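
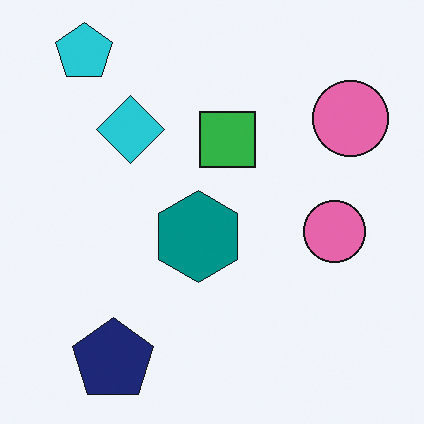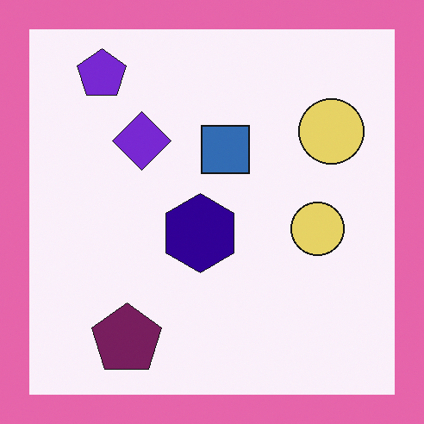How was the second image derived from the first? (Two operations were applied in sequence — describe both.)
The second image is the first hue-shifted through roughly a third of the color wheel, then framed with a pink border.

Every shape's color has rotated by the same amount around the hue wheel — a uniform hue shift. A solid pink frame runs around the edge of the second image, with the content slightly shrunk inside it.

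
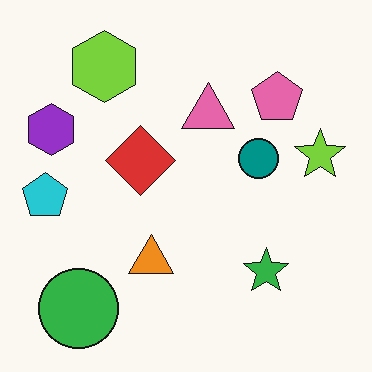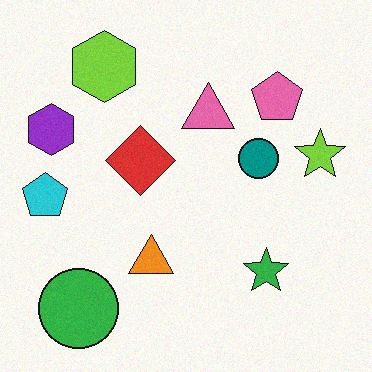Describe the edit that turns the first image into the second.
The second image is the first degraded with subtle gaussian noise.

Random speckle covers the whole image, including the flat background.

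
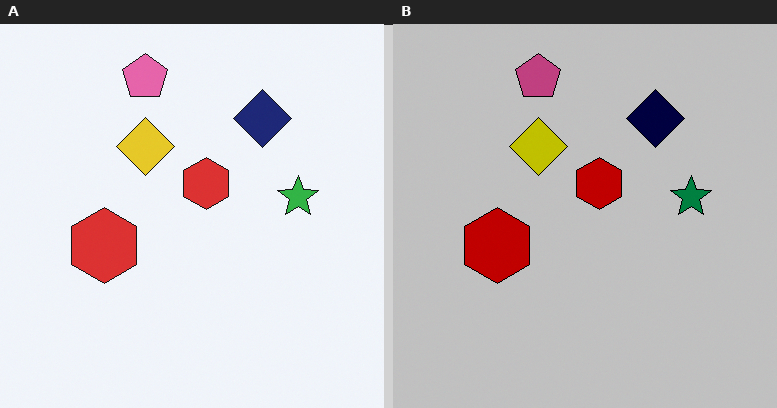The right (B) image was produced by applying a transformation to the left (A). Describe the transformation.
This is the original image heavily posterized to just a handful of flat colors.

Each flat color has snapped to a coarser quantized level — most visibly, the near-white background has dropped to a flat grey.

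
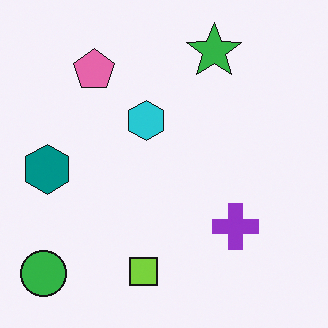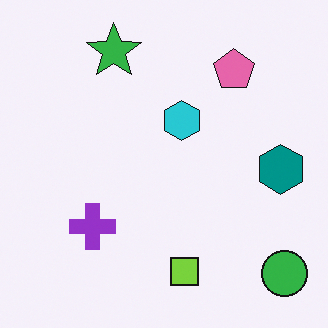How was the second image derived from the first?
The transformation is: flipped horizontally (left ↔ right).

The green circle is in the bottom-left of the first image and the bottom-right of the second — shapes on opposite sides of the vertical midline have swapped in a mirror flip.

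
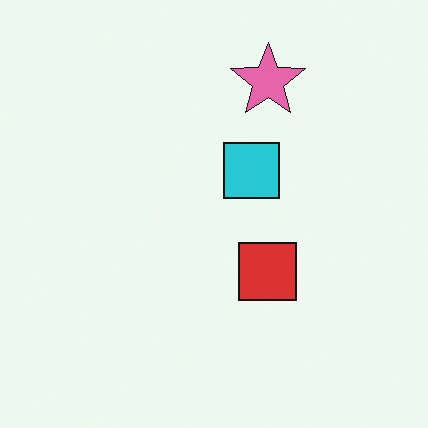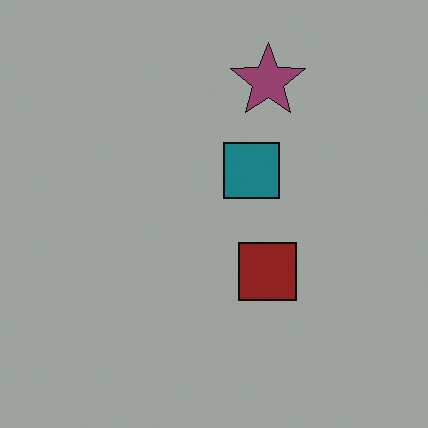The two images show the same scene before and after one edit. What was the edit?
The image was noticeably darkened.

Every pixel — background and shapes alike — is uniformly darkened.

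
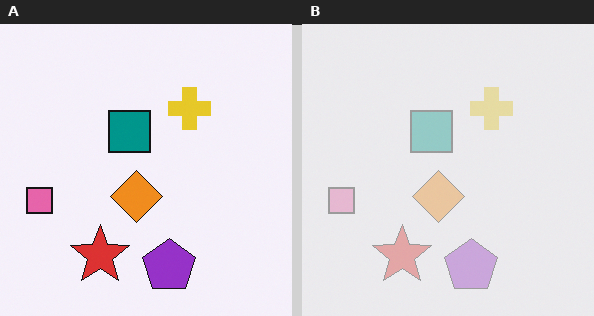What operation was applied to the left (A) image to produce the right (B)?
The transformation is: given much lower contrast.

Tones are pushed toward mid-grey across the whole image — a global contrast change.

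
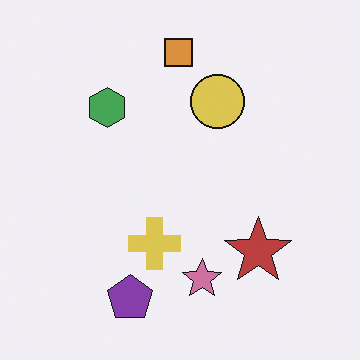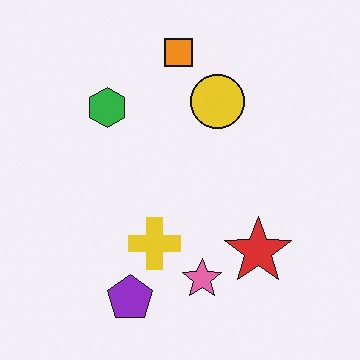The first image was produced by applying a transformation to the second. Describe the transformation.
Slightly desaturated.

All colors are more muted and greyish — a global saturation change.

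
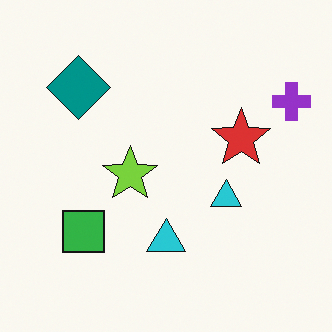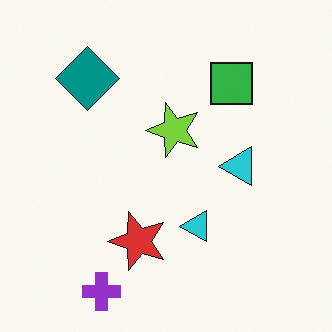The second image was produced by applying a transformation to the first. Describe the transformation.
Transposed (reflected across the top-left ↔ bottom-right diagonal).

Shapes have swapped their row and column positions — what was in the top-right is now in the bottom-left — a diagonal reflection.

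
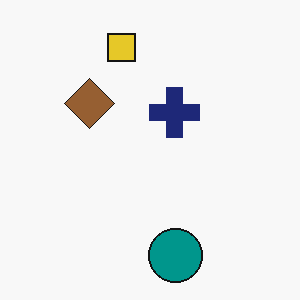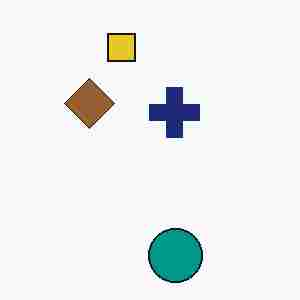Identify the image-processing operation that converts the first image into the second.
Heavily JPEG-compressed with obvious blocking artifacts.

Blocky 8×8 compression artifacts appear around shape edges and the flat background shows ringing — characteristic JPEG degradation.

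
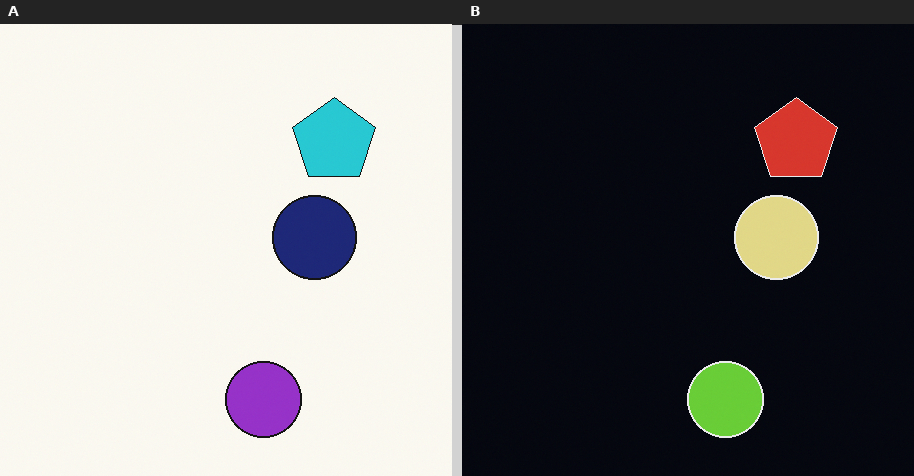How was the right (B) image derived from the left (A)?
The transformation is: color-inverted (negative).

The light background has become dark and every shape's color is its complement — a photographic negative.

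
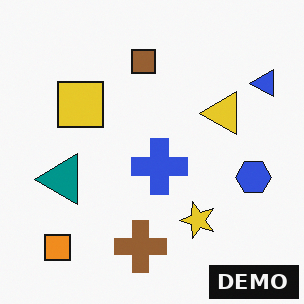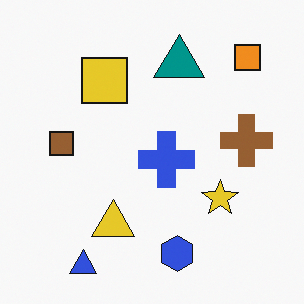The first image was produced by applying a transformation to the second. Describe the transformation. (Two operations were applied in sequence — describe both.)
The image was transposed (reflected across the top-left ↔ bottom-right diagonal), then watermarked with the text "DEMO" in the lower-right corner.

Shapes have swapped their row and column positions — what was in the top-right is now in the bottom-left — a diagonal reflection. A dark label reading "DEMO" appears in the lower-right corner.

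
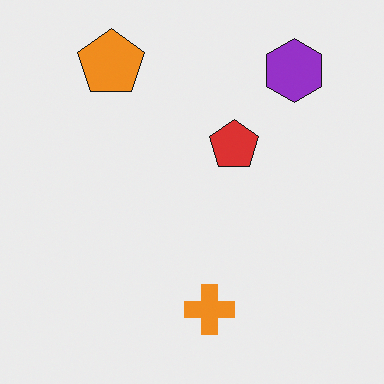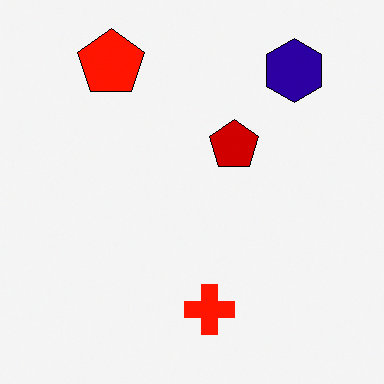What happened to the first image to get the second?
The image was boosted in contrast.

Tones are pushed away from mid-grey across the whole image — a global contrast change.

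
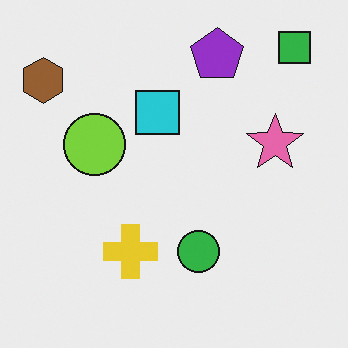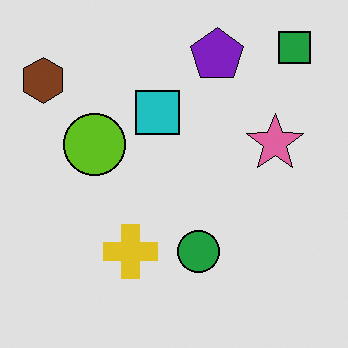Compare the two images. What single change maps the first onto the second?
The image was posterized to a reduced palette.

Each flat color has snapped to a coarser quantized level — most visibly, the near-white background has dropped to a flat grey.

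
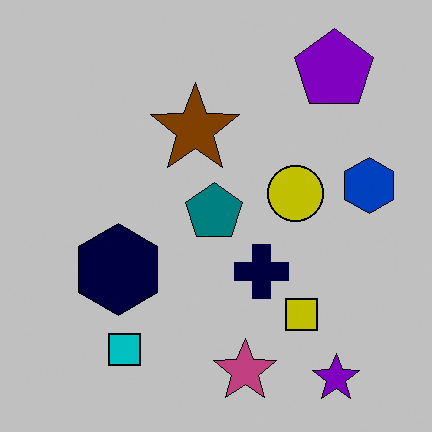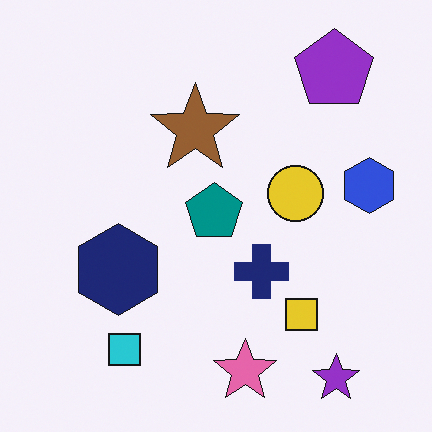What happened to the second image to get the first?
The transformation is: aggressively posterized.

Each flat color has snapped to a coarser quantized level — most visibly, the near-white background has dropped to a flat grey.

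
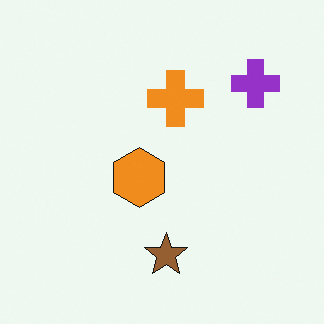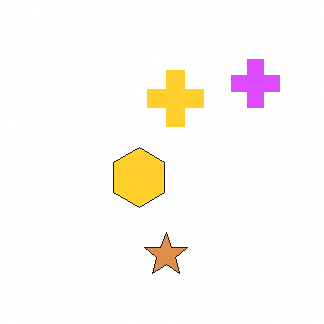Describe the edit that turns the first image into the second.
The image was brightened a lot.

Every pixel — background and shapes alike — is uniformly brightened.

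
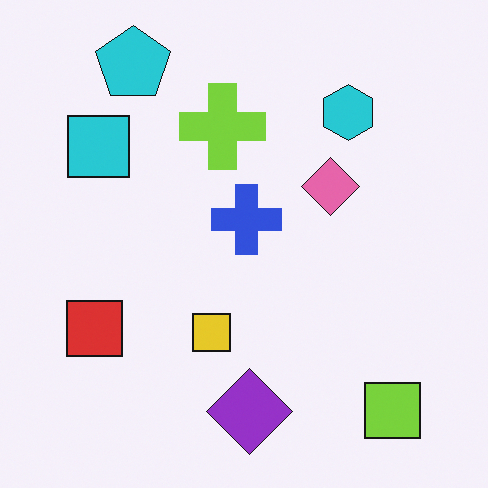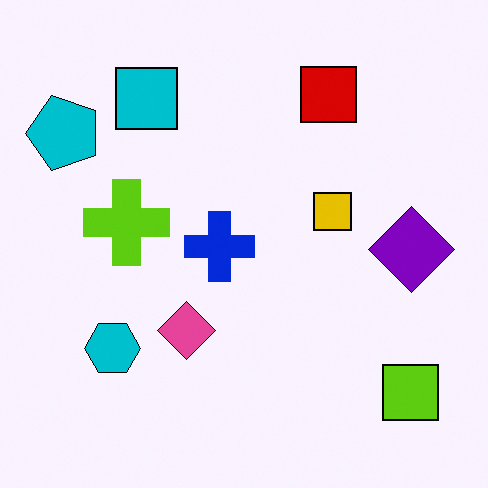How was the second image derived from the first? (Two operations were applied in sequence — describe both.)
Given slightly increased contrast, then transposed (reflected across the top-left ↔ bottom-right diagonal).

Tones are pushed away from mid-grey across the whole image — a global contrast change. Shapes have swapped their row and column positions — what was in the top-right is now in the bottom-left — a diagonal reflection.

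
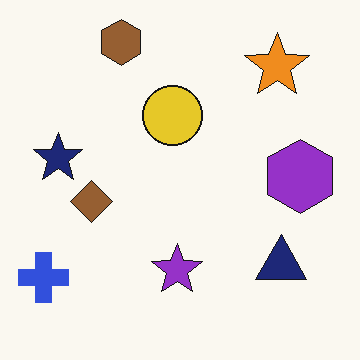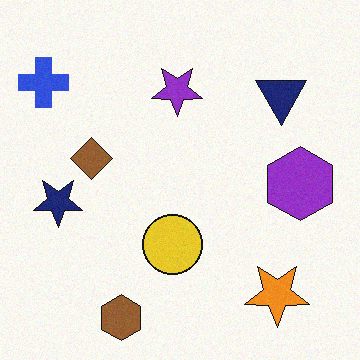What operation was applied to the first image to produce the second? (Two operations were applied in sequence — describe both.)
This is the original image degraded with light additive noise, then flipped vertically (top ↔ bottom).

Random speckle covers the whole image, including the flat background. The brown hexagon is in the top of the first image and the bottom of the second — shapes on opposite sides of the horizontal midline have swapped in a mirror flip.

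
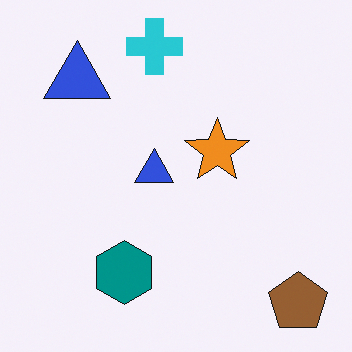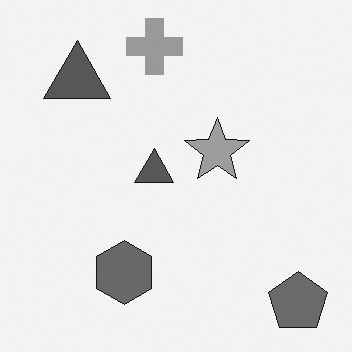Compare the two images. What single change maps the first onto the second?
The transformation is: converted to grayscale.

All color is removed — every shape is now a shade of grey.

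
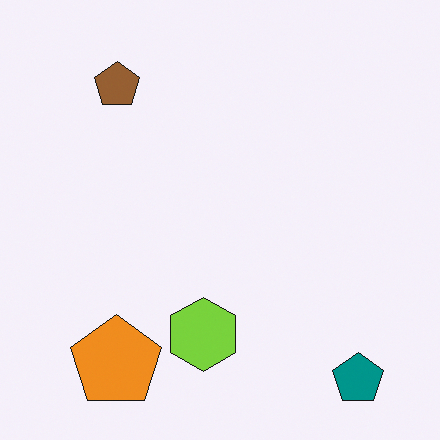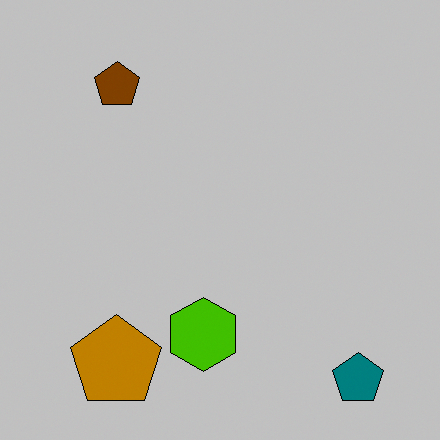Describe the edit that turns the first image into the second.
It was heavily posterized to just a handful of flat colors.

Each flat color has snapped to a coarser quantized level — most visibly, the near-white background has dropped to a flat grey.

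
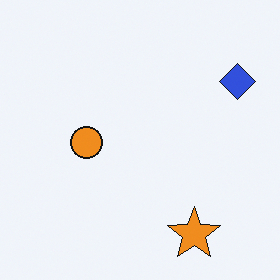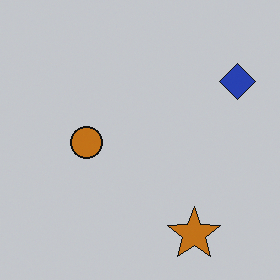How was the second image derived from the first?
The image was slightly darkened.

Every pixel — background and shapes alike — is uniformly darkened.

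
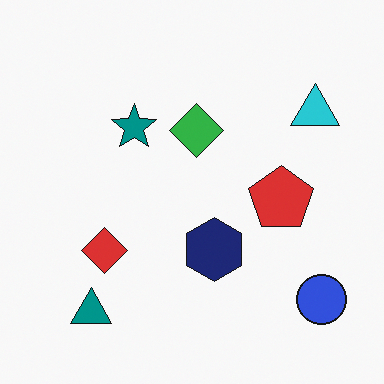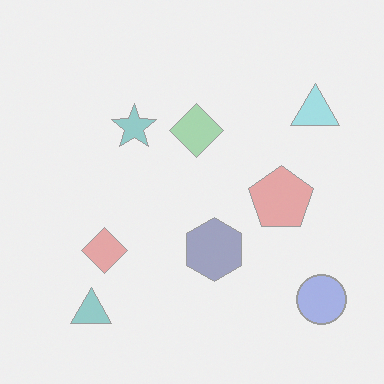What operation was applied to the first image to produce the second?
The second image is the first washed out (contrast reduced).

Tones are pushed toward mid-grey across the whole image — a global contrast change.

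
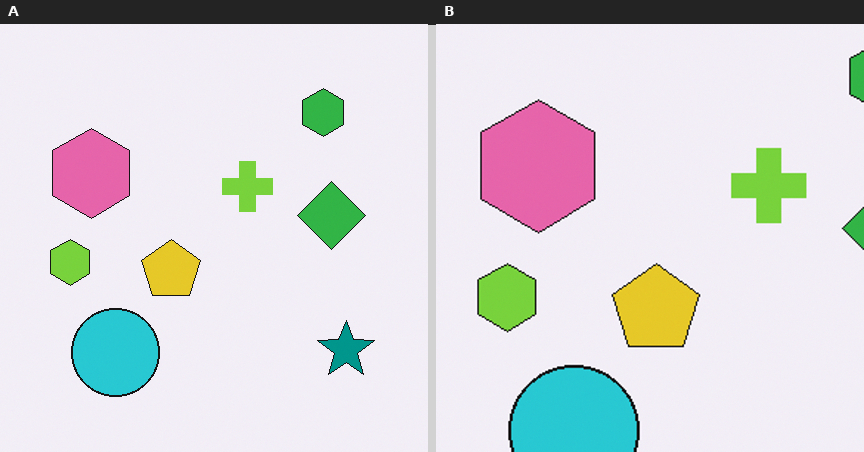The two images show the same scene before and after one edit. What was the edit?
The transformation is: cropped to a modestly smaller region and rescaled.

The visible shapes are larger and the field of view is narrower; shapes near the original edges may be partly or wholly outside the frame — a crop-and-rescale.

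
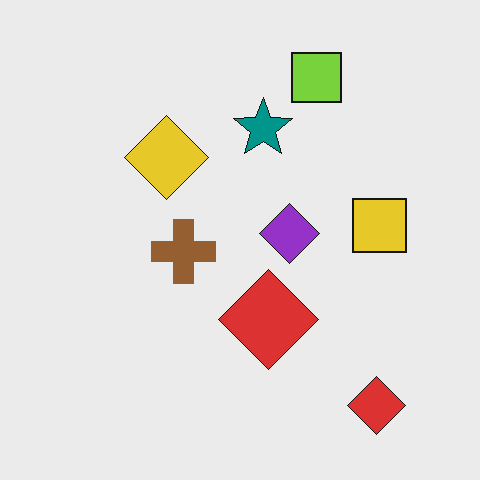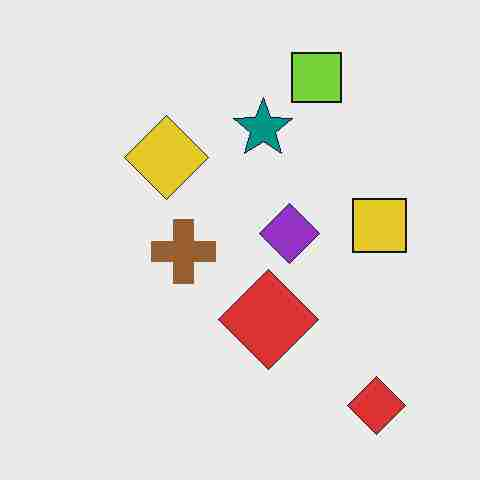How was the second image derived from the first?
The transformation is: degraded with heavy JPEG compression.

Blocky 8×8 compression artifacts appear around shape edges and the flat background shows ringing — characteristic JPEG degradation.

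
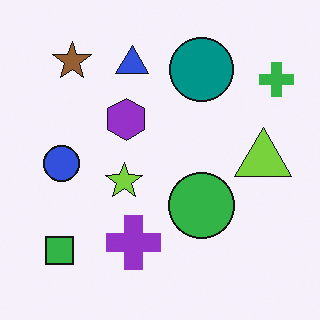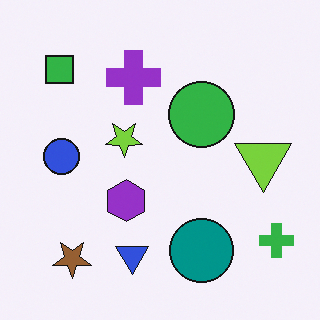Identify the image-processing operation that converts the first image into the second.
This is the original image flipped vertically (top ↔ bottom).

The brown star is in the top-left of the first image and the bottom-left of the second — shapes on opposite sides of the horizontal midline have swapped in a mirror flip.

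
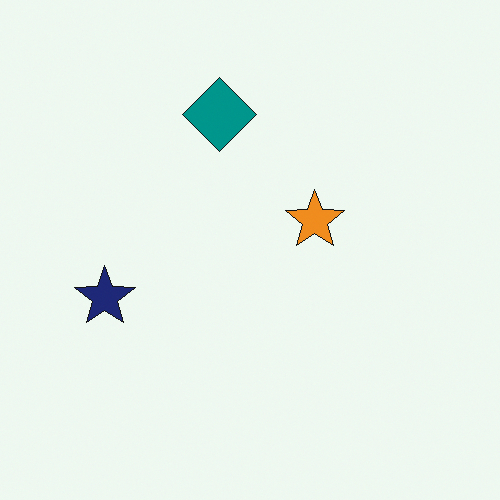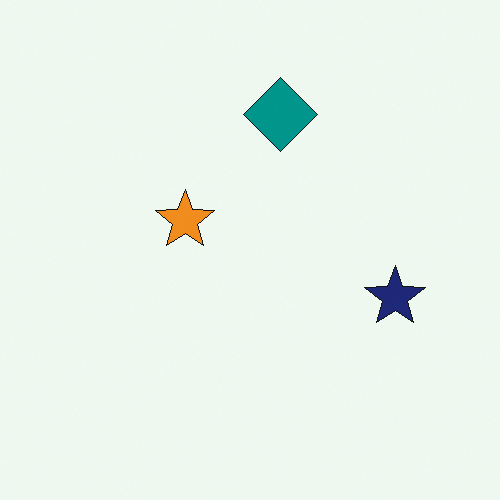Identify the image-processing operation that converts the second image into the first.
The first image is the second flipped horizontally (left ↔ right).

The navy star is in the right of the second image and the left of the first — shapes on opposite sides of the vertical midline have swapped in a mirror flip.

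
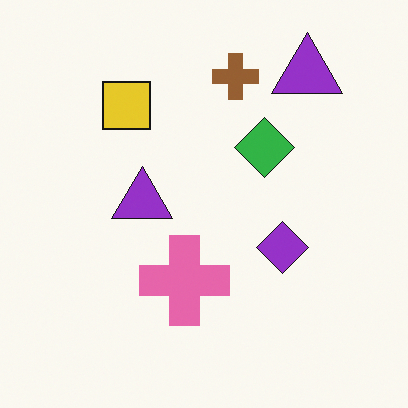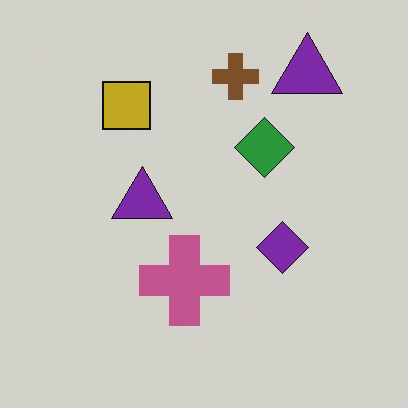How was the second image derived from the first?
The image was slightly darkened.

Every pixel — background and shapes alike — is uniformly darkened.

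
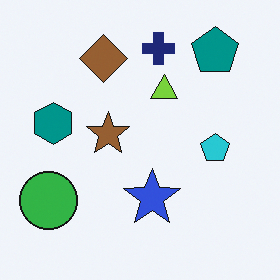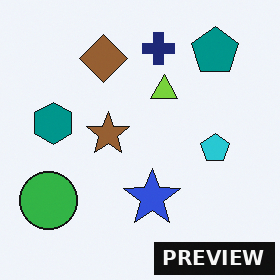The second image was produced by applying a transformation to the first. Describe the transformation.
The transformation is: watermarked with the text "PREVIEW" in the lower-right corner.

A dark label reading "PREVIEW" appears in the lower-right corner.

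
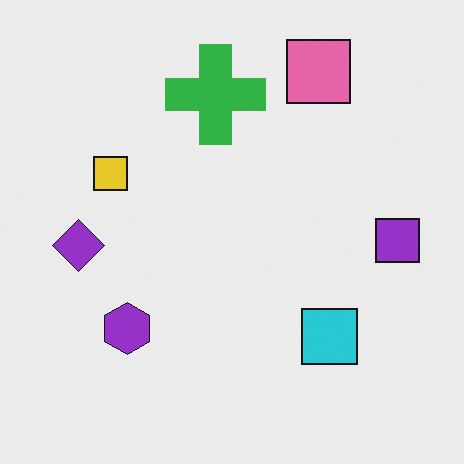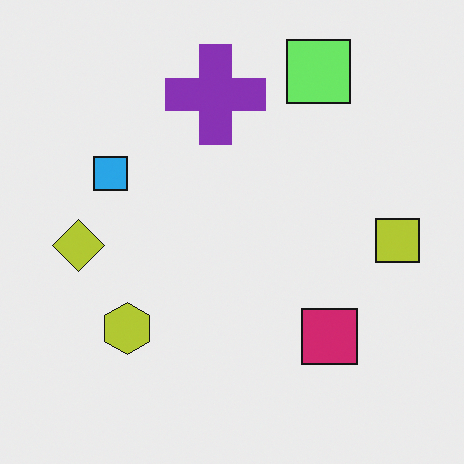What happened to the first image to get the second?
The second image is the first hue-shifted by a moderate amount.

Every shape's color has rotated by the same amount around the hue wheel — a uniform hue shift.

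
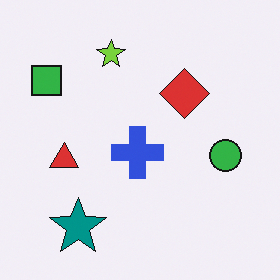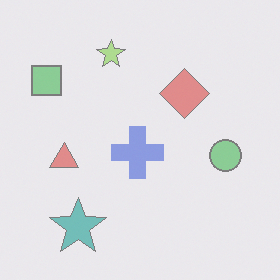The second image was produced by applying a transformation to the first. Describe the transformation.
The image was given much lower contrast.

Tones are pushed toward mid-grey across the whole image — a global contrast change.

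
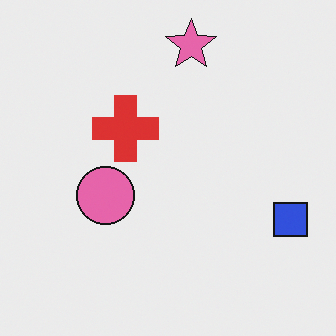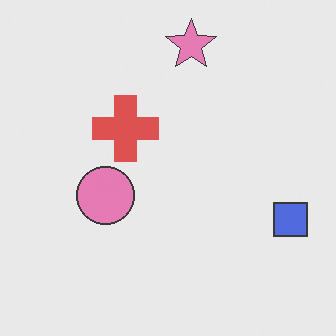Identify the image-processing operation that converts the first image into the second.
The second image is the first given slightly reduced contrast.

Tones are pushed toward mid-grey across the whole image — a global contrast change.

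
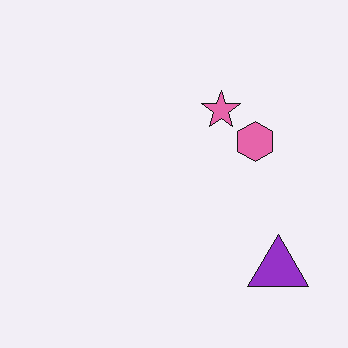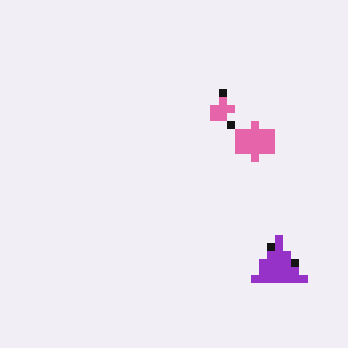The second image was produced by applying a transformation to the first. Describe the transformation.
Moderately pixelated.

Shapes are reduced to large square blocks; fine edges and outlines are lost — a downscale-then-upscale (mosaic) effect.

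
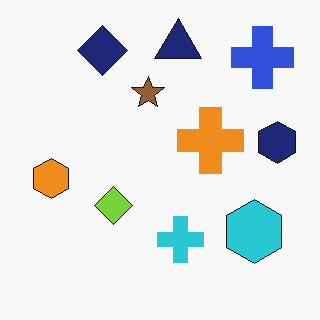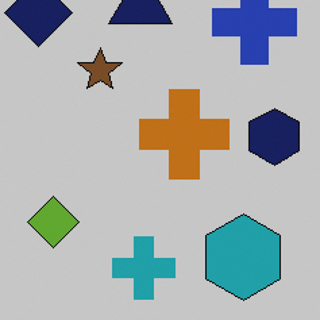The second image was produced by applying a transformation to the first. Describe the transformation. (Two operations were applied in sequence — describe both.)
The second image is the first cropped slightly and scaled back up, then slightly darkened.

The visible shapes are larger and the field of view is narrower; shapes near the original edges may be partly or wholly outside the frame — a crop-and-rescale. Every pixel — background and shapes alike — is uniformly darkened.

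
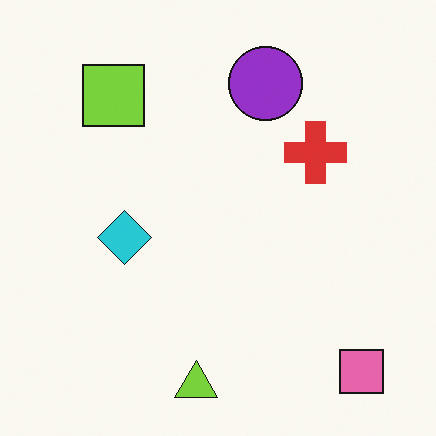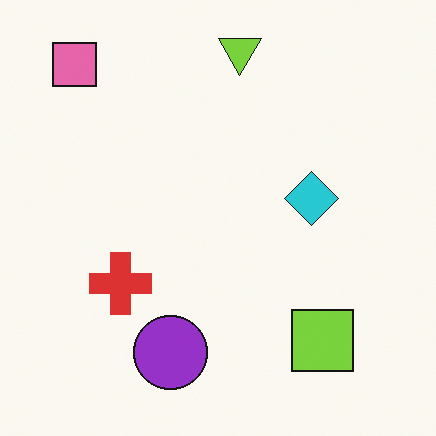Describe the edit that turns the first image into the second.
It was rotated 180°.

The pink square sits in the bottom-right of the first image and the top-left of the second — consistent with a whole-image 180° rotation.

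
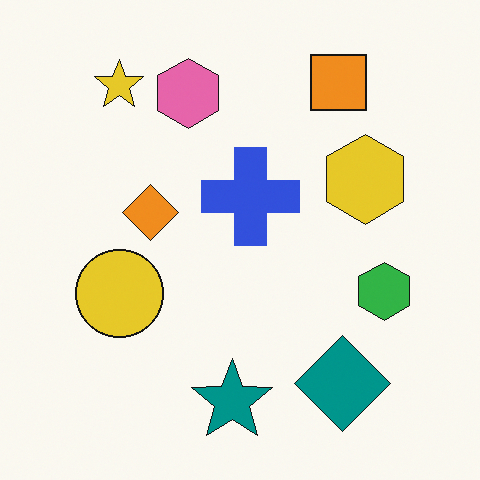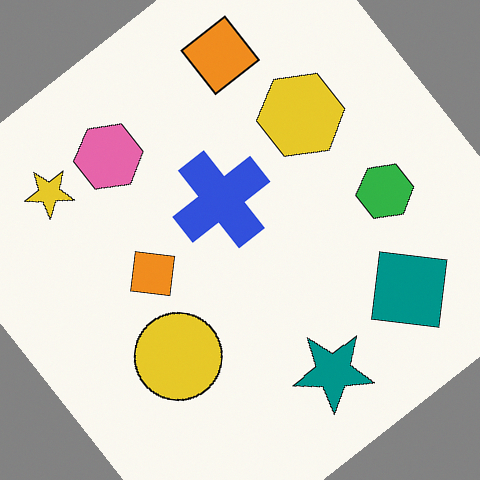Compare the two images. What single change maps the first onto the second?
The image was rotated counter-clockwise by a large amount — several tens of degrees.

Every shape is tilted by the same angle and the image corners show triangular fill wedges — a whole-image rotation by a non-right angle.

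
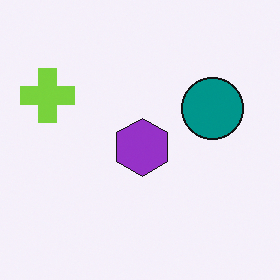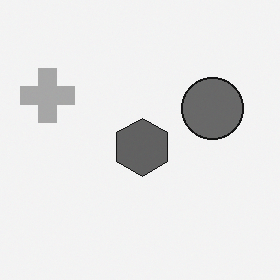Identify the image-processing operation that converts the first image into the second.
The transformation is: converted to grayscale.

All color is removed — every shape is now a shade of grey.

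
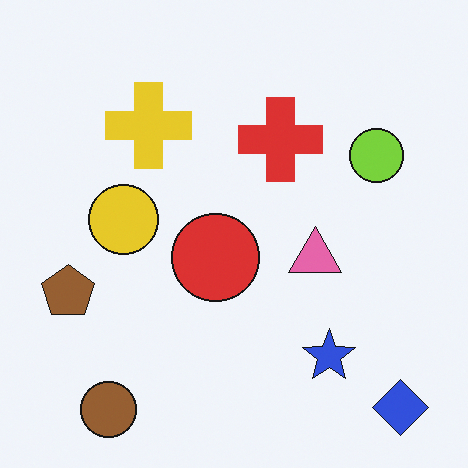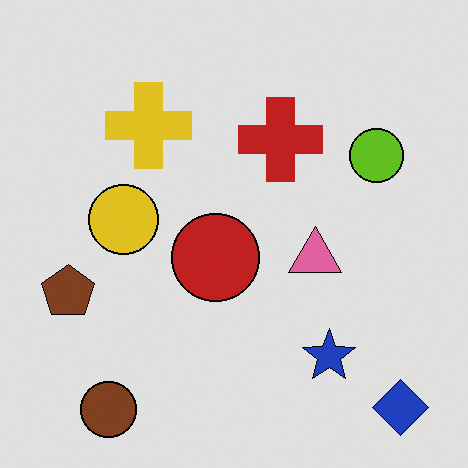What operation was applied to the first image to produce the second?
The second image is the first posterized to a reduced palette.

Each flat color has snapped to a coarser quantized level — most visibly, the near-white background has dropped to a flat grey.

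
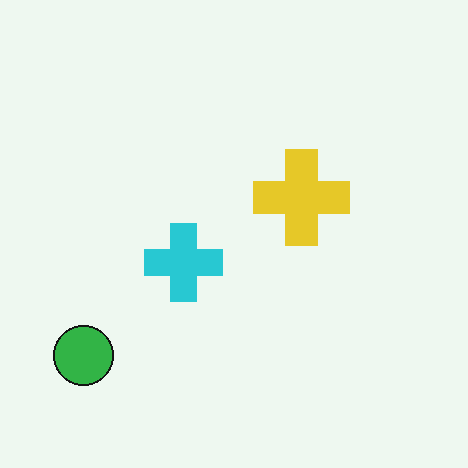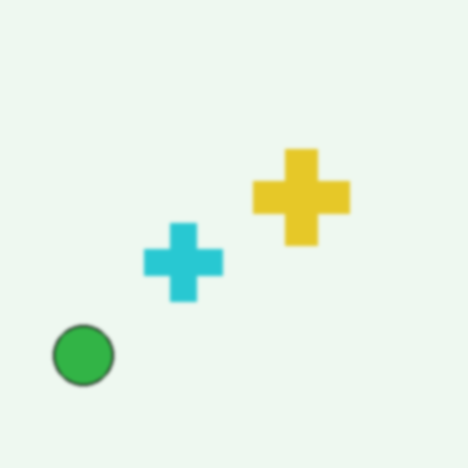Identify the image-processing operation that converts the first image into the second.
The second image is the first lightly blurred.

Shape edges and outlines are uniformly softened across the whole image.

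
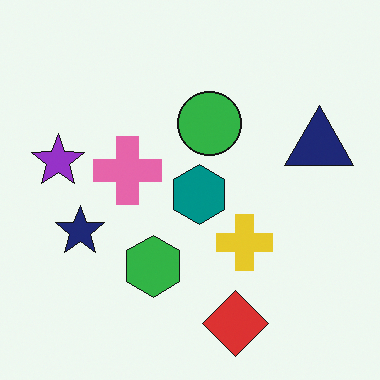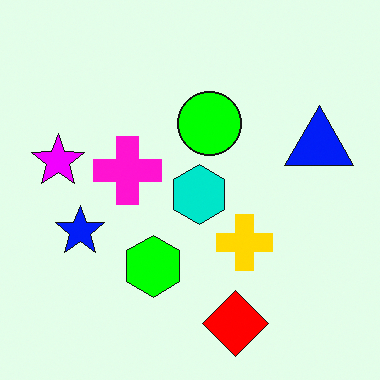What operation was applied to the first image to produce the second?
This is the original image made much more vivid (saturation change).

All colors are more vivid — a global saturation change.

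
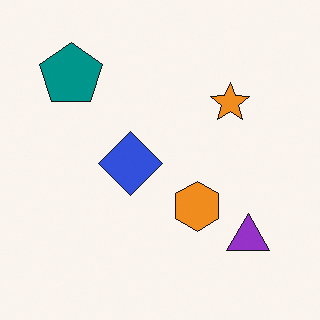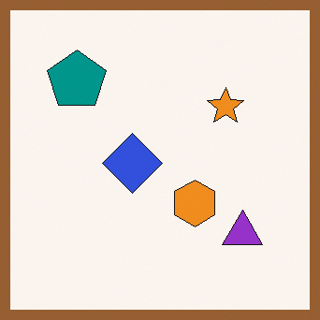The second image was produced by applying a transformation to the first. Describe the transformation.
The second image is the first framed with a brown border.

A solid brown frame runs around the edge of the second image, with the content slightly shrunk inside it.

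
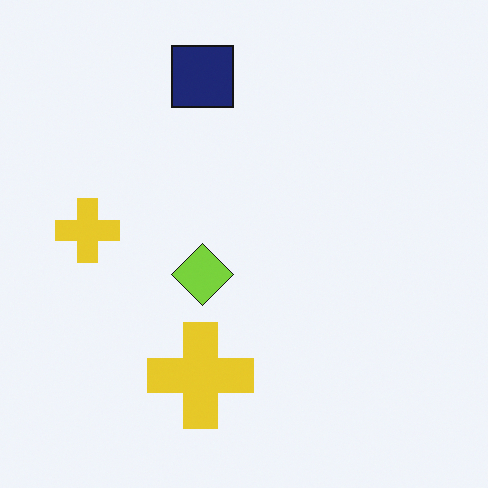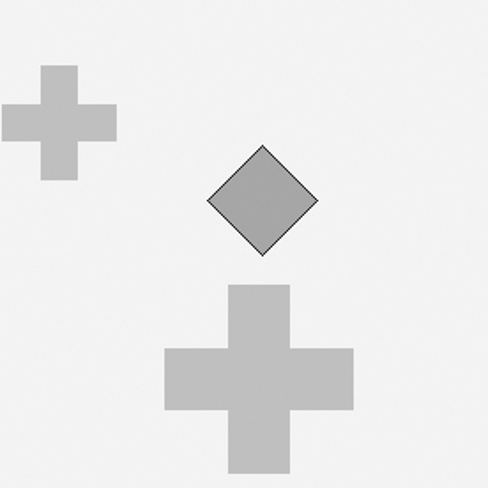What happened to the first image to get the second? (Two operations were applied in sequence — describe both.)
The transformation is: converted to grayscale, then cropped to a noticeably smaller region and rescaled.

All color is removed — every shape is now a shade of grey. The visible shapes are larger and the field of view is narrower; shapes near the original edges may be partly or wholly outside the frame — a crop-and-rescale.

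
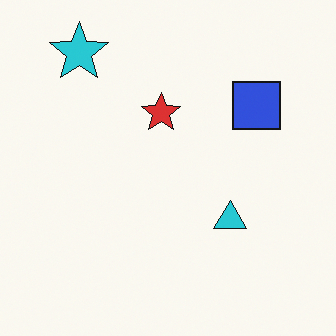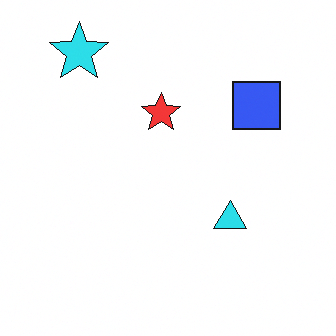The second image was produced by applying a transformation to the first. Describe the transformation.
The second image is the first slightly brightened.

Every pixel — background and shapes alike — is uniformly brightened.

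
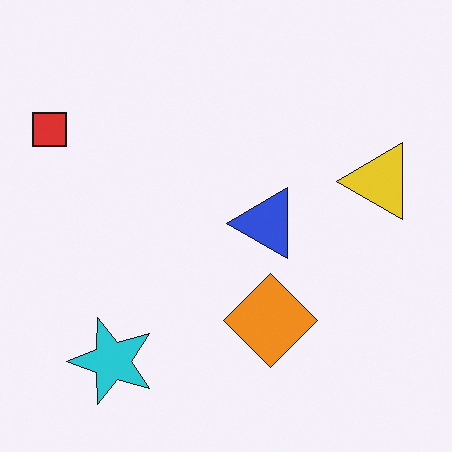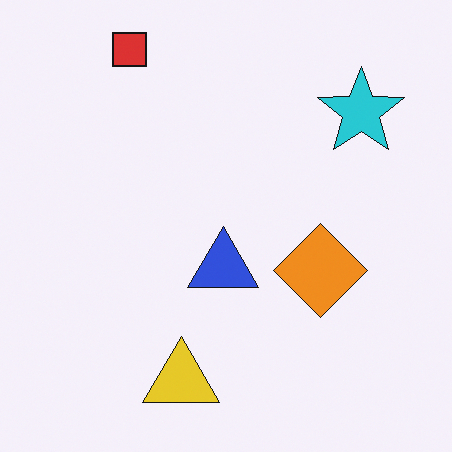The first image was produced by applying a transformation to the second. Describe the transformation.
The image was transposed (reflected across the top-left ↔ bottom-right diagonal).

Shapes have swapped their row and column positions — what was in the top-right is now in the bottom-left — a diagonal reflection.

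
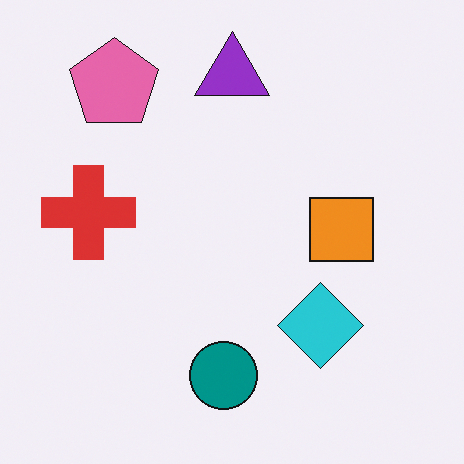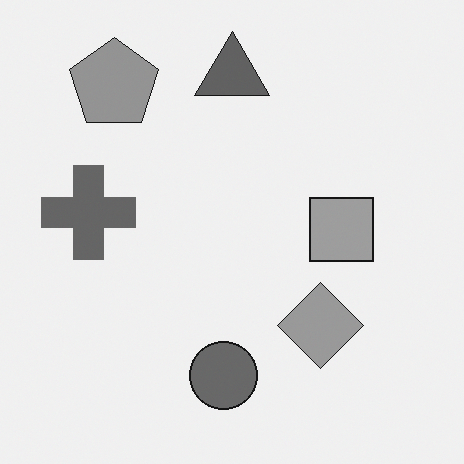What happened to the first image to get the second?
It was converted to grayscale.

All color is removed — every shape is now a shade of grey.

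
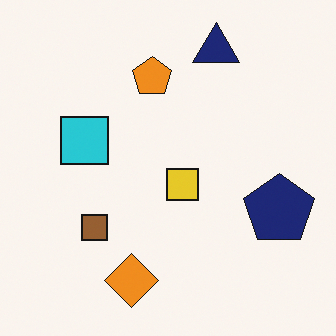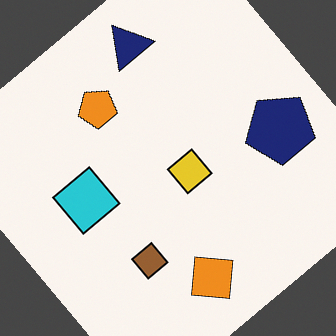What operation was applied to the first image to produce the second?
Rotated counter-clockwise by a large amount — several tens of degrees.

Every shape is tilted by the same angle and the image corners show triangular fill wedges — a whole-image rotation by a non-right angle.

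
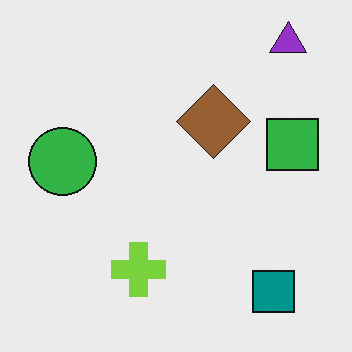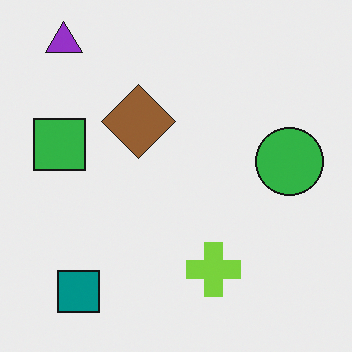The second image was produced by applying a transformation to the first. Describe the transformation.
The image was flipped horizontally (left ↔ right).

The green square is in the right of the first image and the left of the second — shapes on opposite sides of the vertical midline have swapped in a mirror flip.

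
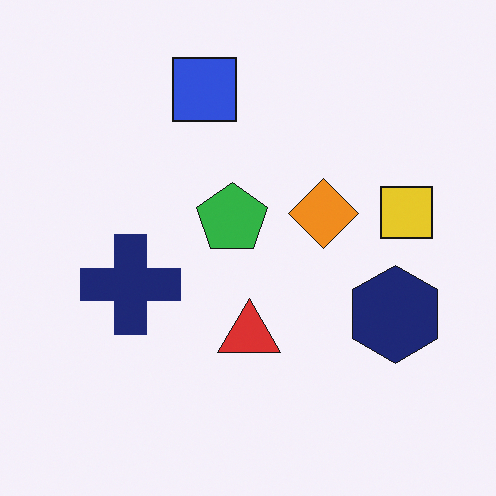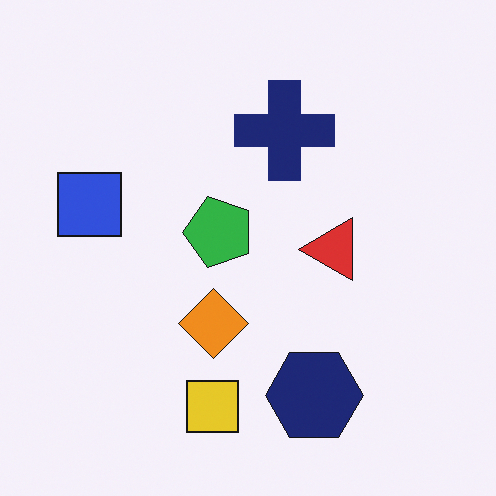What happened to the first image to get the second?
The second image is the first transposed (reflected across the top-left ↔ bottom-right diagonal).

Shapes have swapped their row and column positions — what was in the top-right is now in the bottom-left — a diagonal reflection.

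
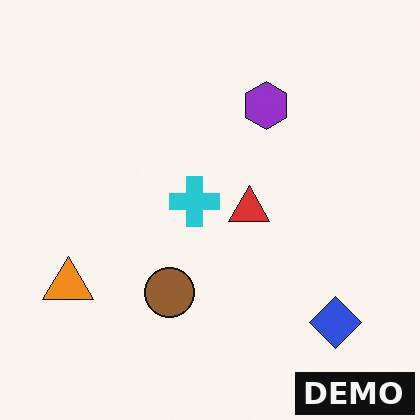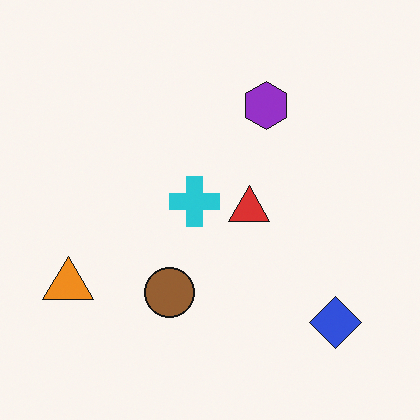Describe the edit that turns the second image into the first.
This is the original image watermarked with the text "DEMO" in the lower-right corner.

A dark label reading "DEMO" appears in the lower-right corner.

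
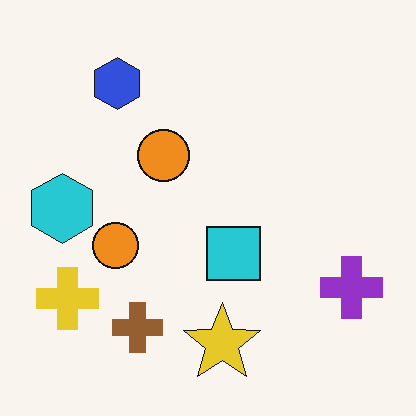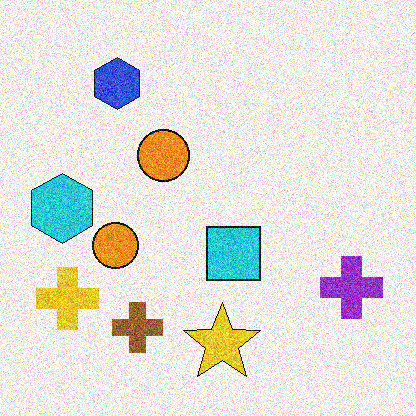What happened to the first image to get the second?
It was degraded with heavy additive noise.

Random speckle covers the whole image, including the flat background.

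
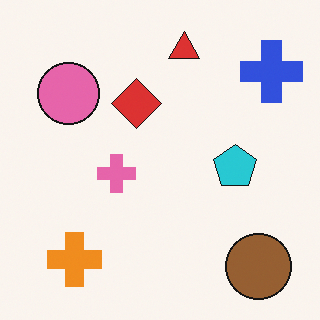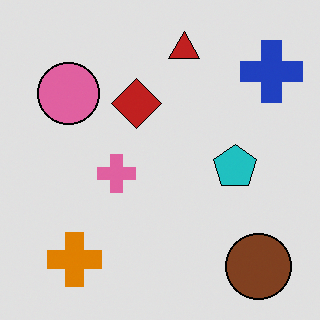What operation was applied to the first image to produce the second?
The image was moderately posterized.

Each flat color has snapped to a coarser quantized level — most visibly, the near-white background has dropped to a flat grey.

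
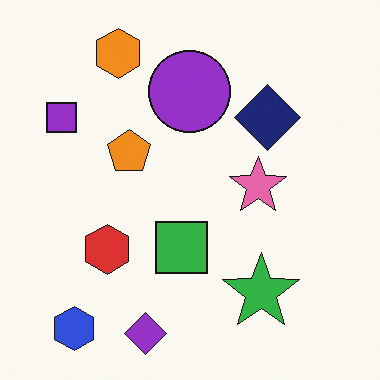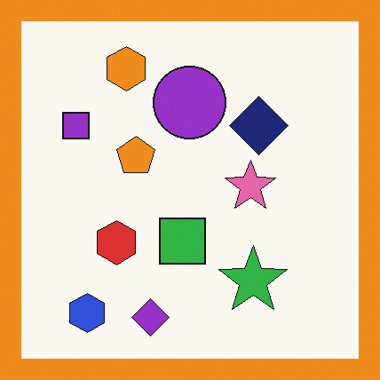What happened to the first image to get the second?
The second image is the first framed with a orange border.

A solid orange frame runs around the edge of the second image, with the content slightly shrunk inside it.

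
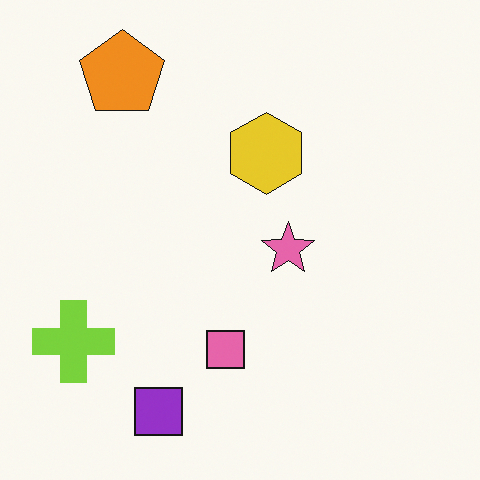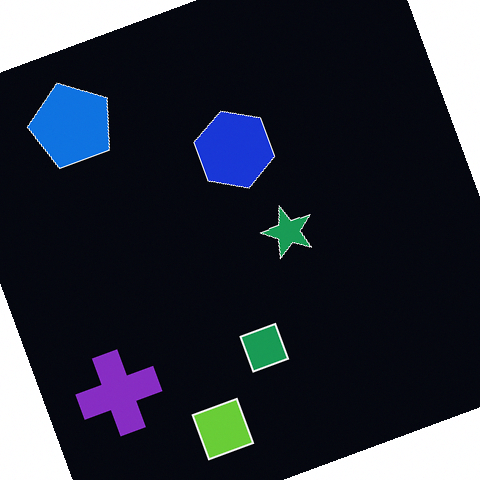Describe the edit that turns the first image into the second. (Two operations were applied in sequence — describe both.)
It was rotated counter-clockwise by a moderate amount, then color-inverted (negative).

Every shape is tilted by the same angle and the image corners show triangular fill wedges — a whole-image rotation by a non-right angle. The light background has become dark and every shape's color is its complement — a photographic negative.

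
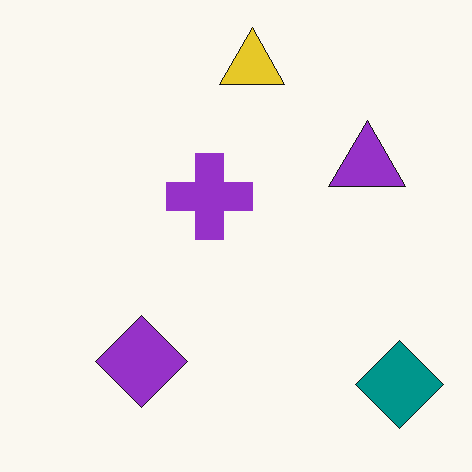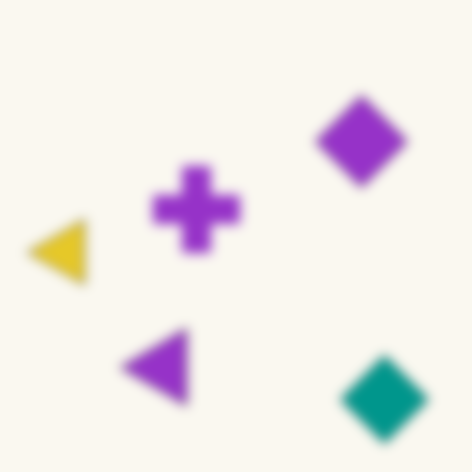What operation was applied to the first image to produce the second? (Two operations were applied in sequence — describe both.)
Transposed (reflected across the top-left ↔ bottom-right diagonal), then heavily blurred.

Shapes have swapped their row and column positions — what was in the top-right is now in the bottom-left — a diagonal reflection. Shape edges and outlines are uniformly softened across the whole image.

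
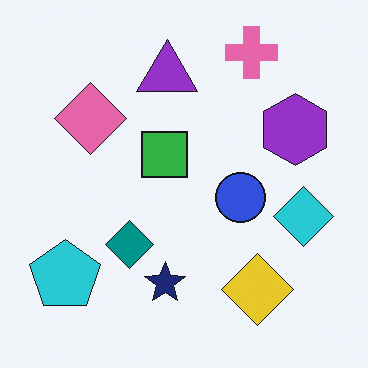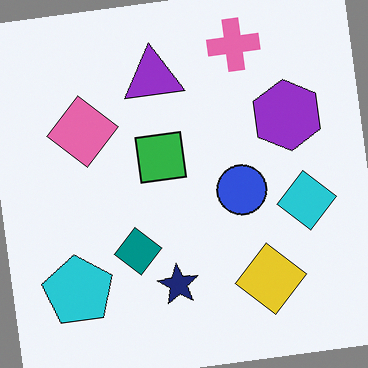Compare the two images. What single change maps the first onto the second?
The transformation is: rotated counter-clockwise by a few degrees.

Every shape is tilted by the same angle and the image corners show triangular fill wedges — a whole-image rotation by a non-right angle.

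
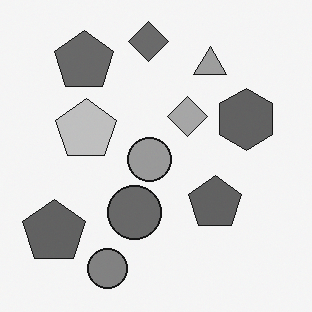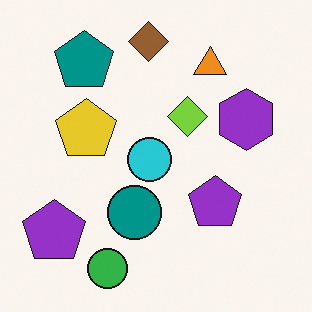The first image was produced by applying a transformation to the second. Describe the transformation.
The first image is the second converted to grayscale.

All color is removed — every shape is now a shade of grey.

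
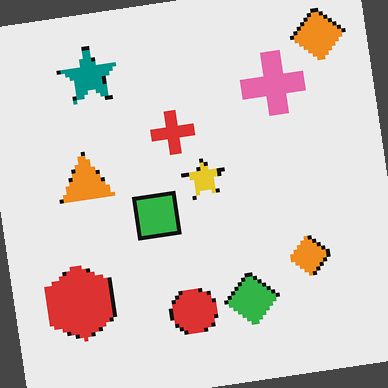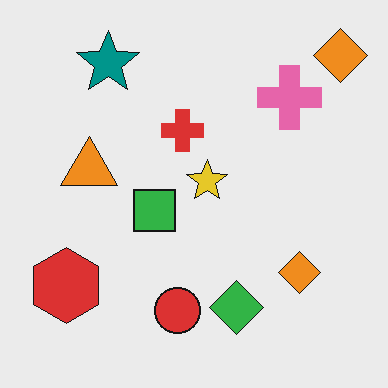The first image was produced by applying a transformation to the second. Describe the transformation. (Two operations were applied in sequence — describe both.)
It was mildly pixelated, then rotated counter-clockwise by a slight angle.

Shapes are reduced to large square blocks; fine edges and outlines are lost — a downscale-then-upscale (mosaic) effect. Every shape is tilted by the same angle and the image corners show triangular fill wedges — a whole-image rotation by a non-right angle.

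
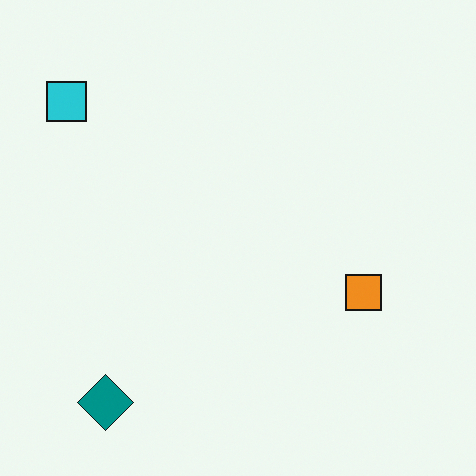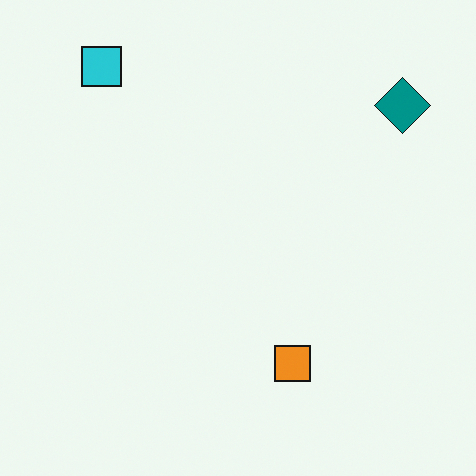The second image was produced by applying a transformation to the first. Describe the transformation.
The image was transposed (reflected across the top-left ↔ bottom-right diagonal).

Shapes have swapped their row and column positions — what was in the top-right is now in the bottom-left — a diagonal reflection.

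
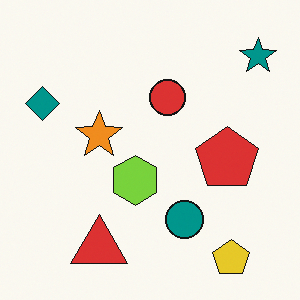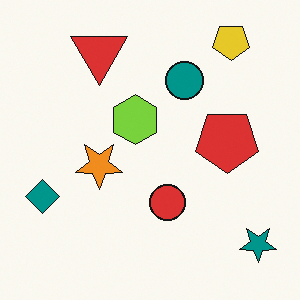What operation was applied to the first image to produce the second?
Flipped vertically (top ↔ bottom).

The yellow pentagon is in the bottom-right of the first image and the top-right of the second — shapes on opposite sides of the horizontal midline have swapped in a mirror flip.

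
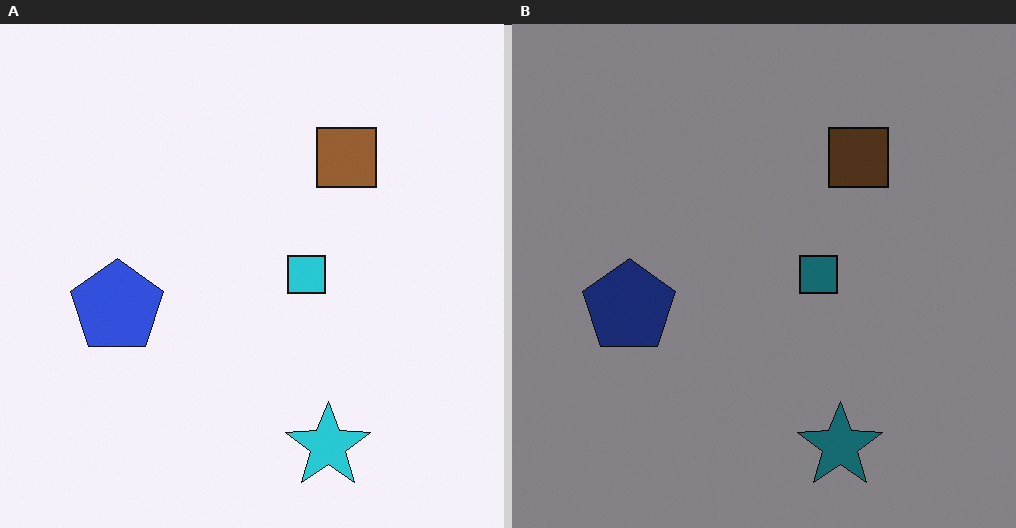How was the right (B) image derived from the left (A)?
This is the original image noticeably darkened.

Every pixel — background and shapes alike — is uniformly darkened.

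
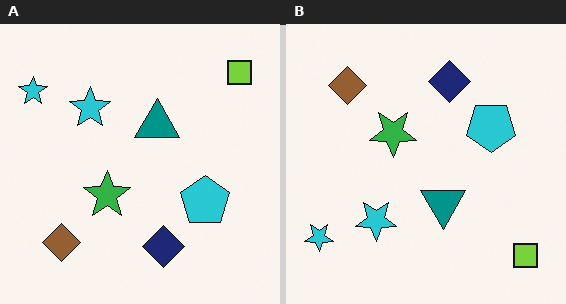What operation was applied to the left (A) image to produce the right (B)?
The right (B) image is the left (A) flipped vertically (top ↔ bottom).

The lime square is in the top-right of the left (A) image and the bottom-right of the right (B) — shapes on opposite sides of the horizontal midline have swapped in a mirror flip.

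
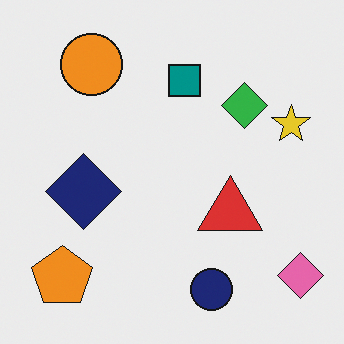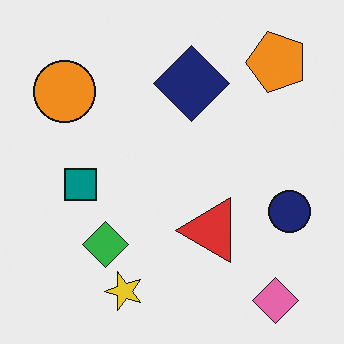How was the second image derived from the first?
The second image is the first transposed (reflected across the top-left ↔ bottom-right diagonal).

Shapes have swapped their row and column positions — what was in the top-right is now in the bottom-left — a diagonal reflection.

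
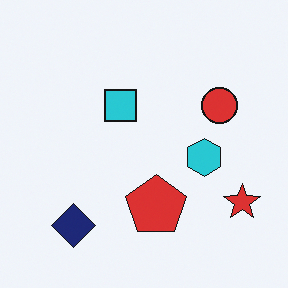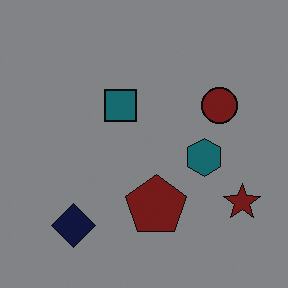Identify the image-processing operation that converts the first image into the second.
It was darkened a lot.

Every pixel — background and shapes alike — is uniformly darkened.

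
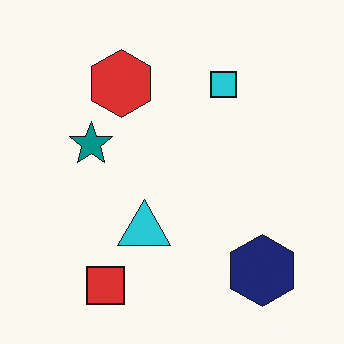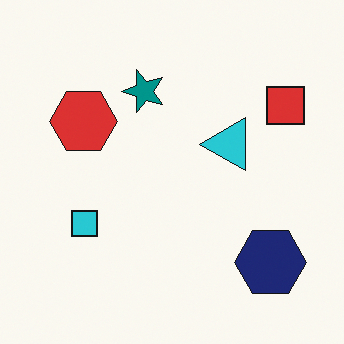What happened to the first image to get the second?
It was transposed (reflected across the top-left ↔ bottom-right diagonal).

Shapes have swapped their row and column positions — what was in the top-right is now in the bottom-left — a diagonal reflection.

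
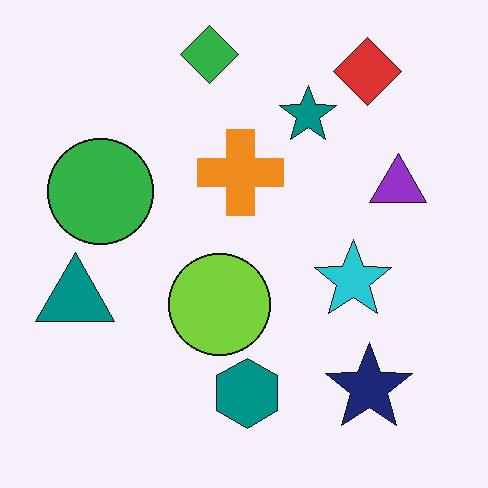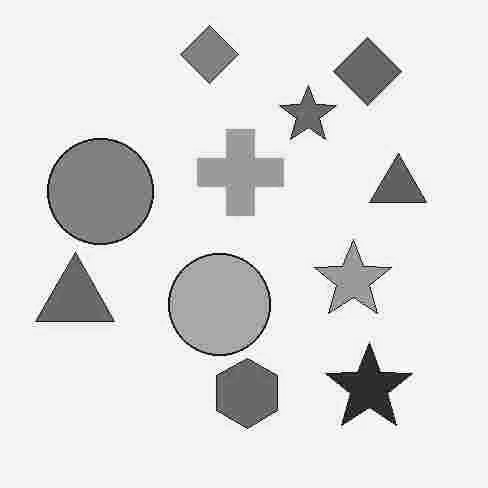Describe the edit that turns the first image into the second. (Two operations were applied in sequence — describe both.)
The transformation is: degraded with heavy JPEG compression, then converted to grayscale.

Blocky 8×8 compression artifacts appear around shape edges and the flat background shows ringing — characteristic JPEG degradation. All color is removed — every shape is now a shade of grey.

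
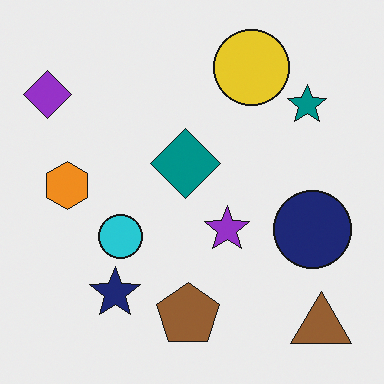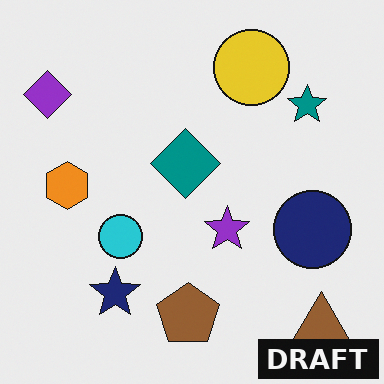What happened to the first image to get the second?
It was watermarked with the text "DRAFT" in the lower-right corner.

A dark label reading "DRAFT" appears in the lower-right corner.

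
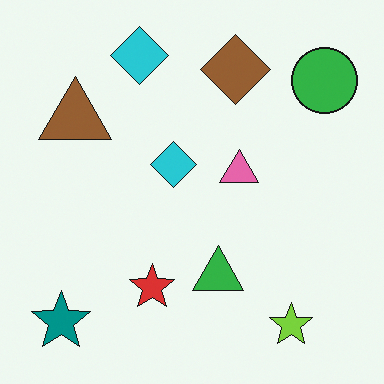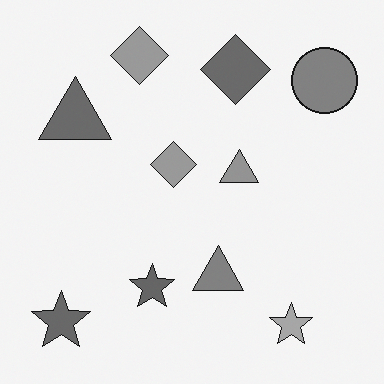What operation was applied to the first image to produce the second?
Converted to grayscale.

All color is removed — every shape is now a shade of grey.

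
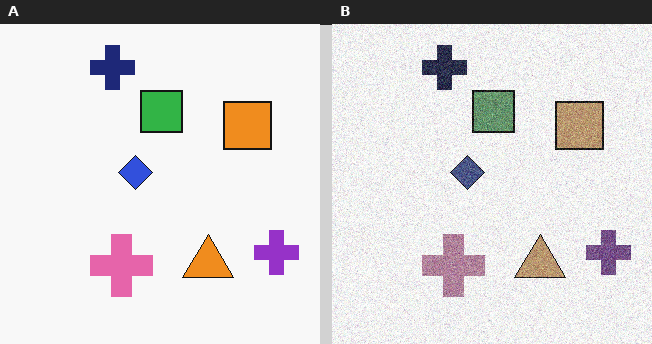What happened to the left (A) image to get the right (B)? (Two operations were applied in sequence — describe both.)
The transformation is: degraded with moderate additive noise, then made much more muted (saturation change).

Random speckle covers the whole image, including the flat background. All colors are more muted and greyish — a global saturation change.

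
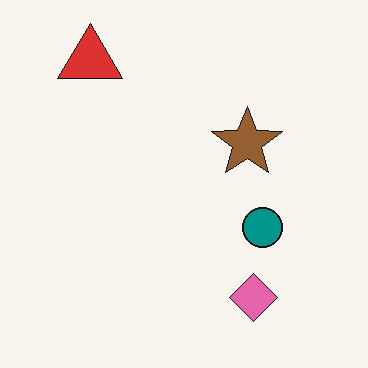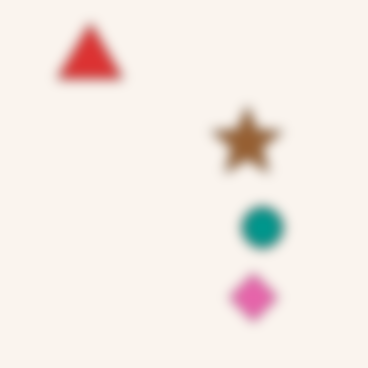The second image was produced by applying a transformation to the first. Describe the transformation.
The second image is the first strongly gaussian-blurred.

Shape edges and outlines are uniformly softened across the whole image.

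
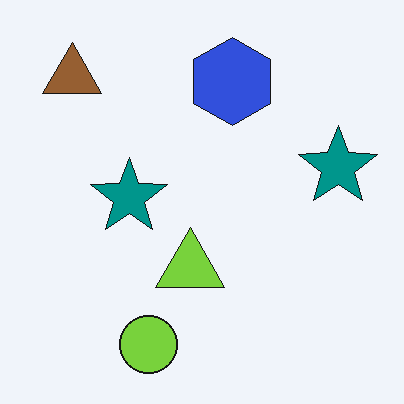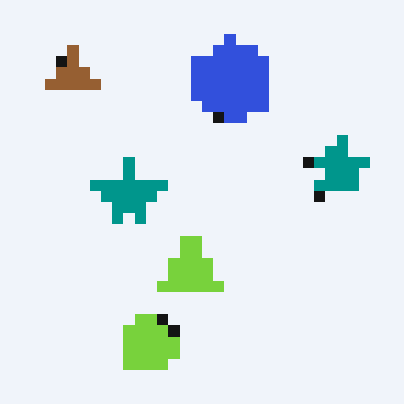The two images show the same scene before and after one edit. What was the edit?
The transformation is: heavily pixelated into large blocks.

Shapes are reduced to large square blocks; fine edges and outlines are lost — a downscale-then-upscale (mosaic) effect.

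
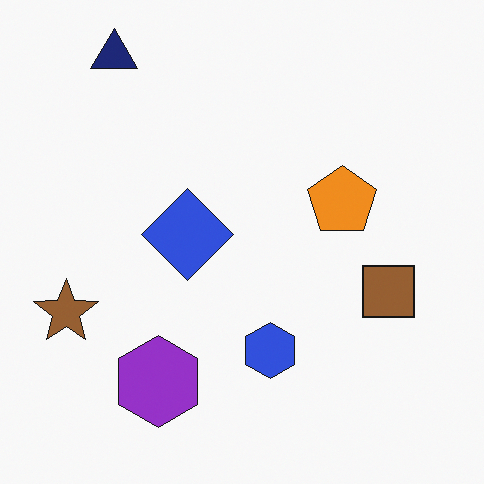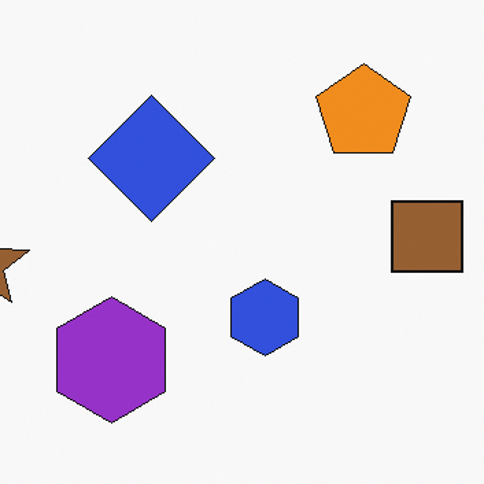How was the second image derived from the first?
Cropped slightly and scaled back up.

The visible shapes are larger and the field of view is narrower; shapes near the original edges may be partly or wholly outside the frame — a crop-and-rescale.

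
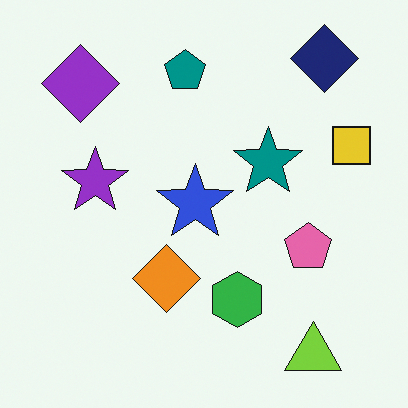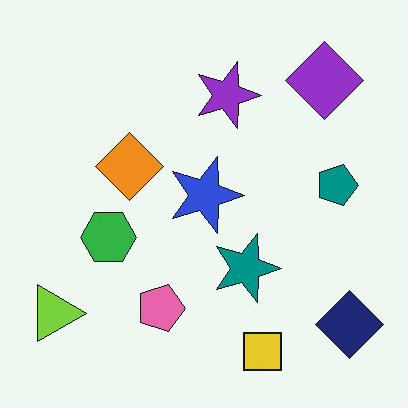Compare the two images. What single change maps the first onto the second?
Rotated 90° clockwise.

The navy diamond sits in the top-right of the first image and the bottom-right of the second — consistent with a whole-image 90° clockwise rotation.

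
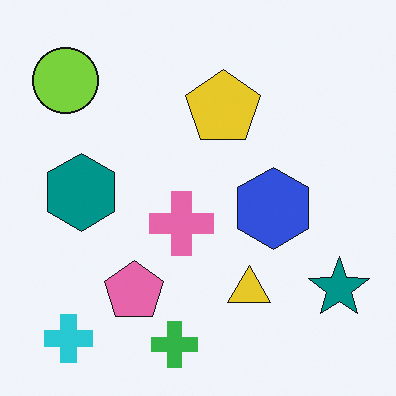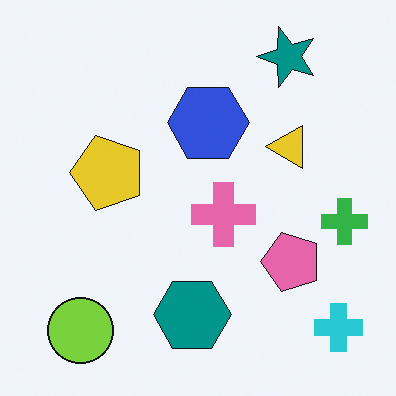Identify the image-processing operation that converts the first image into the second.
The image was rotated 90° counter-clockwise.

The cyan cross sits in the bottom-left of the first image and the bottom-right of the second — consistent with a whole-image 90° counter-clockwise rotation.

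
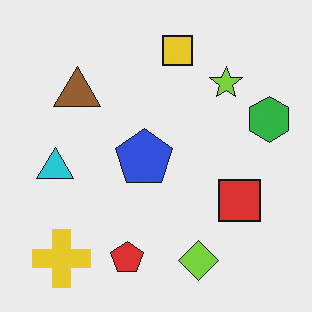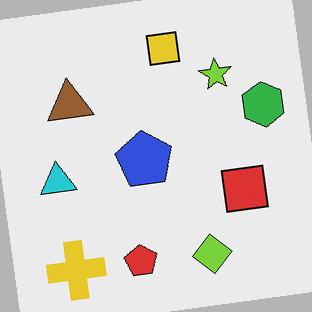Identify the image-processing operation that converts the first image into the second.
The transformation is: rotated counter-clockwise by a slight angle.

Every shape is tilted by the same angle and the image corners show triangular fill wedges — a whole-image rotation by a non-right angle.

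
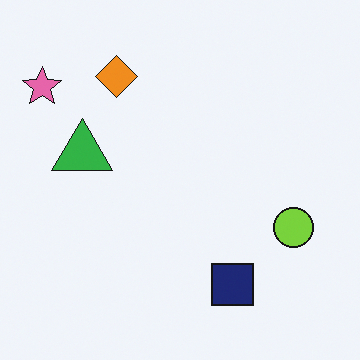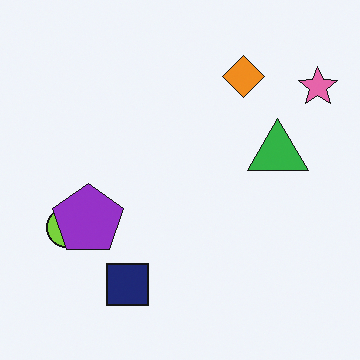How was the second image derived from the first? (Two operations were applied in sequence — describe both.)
This is the original image flipped horizontally (left ↔ right), then overlaid with an additional purple pentagon.

The pink star is in the top-left of the first image and the top-right of the second — shapes on opposite sides of the vertical midline have swapped in a mirror flip. A purple pentagon appears in the second image that is absent from the first.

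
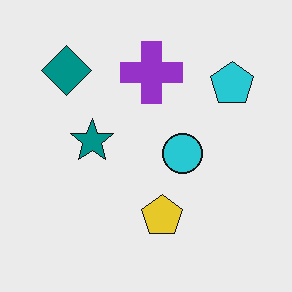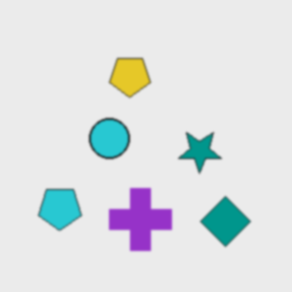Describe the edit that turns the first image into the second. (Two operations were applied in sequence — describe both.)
The second image is the first rotated 180°, then slightly softened.

The teal diamond sits in the top-left of the first image and the bottom-right of the second — consistent with a whole-image 180° rotation. Shape edges and outlines are uniformly softened across the whole image.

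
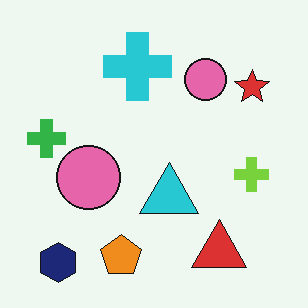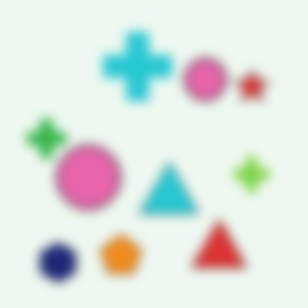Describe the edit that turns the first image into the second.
This is the original image strongly gaussian-blurred.

Shape edges and outlines are uniformly softened across the whole image.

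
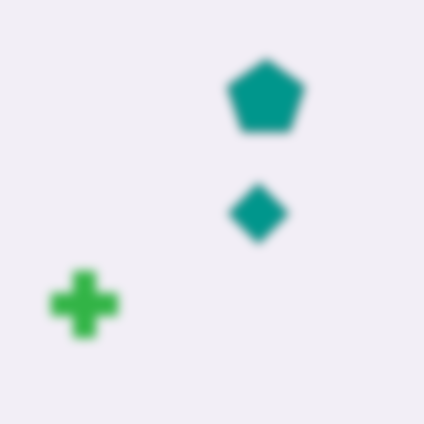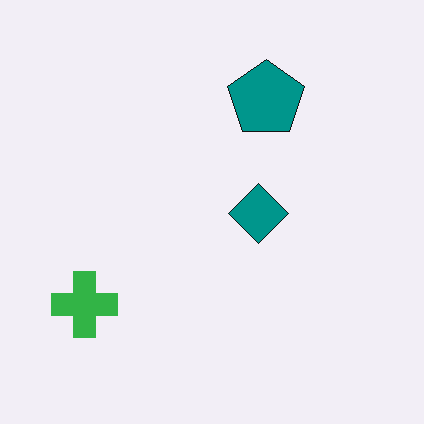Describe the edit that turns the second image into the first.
The transformation is: heavily blurred.

Shape edges and outlines are uniformly softened across the whole image.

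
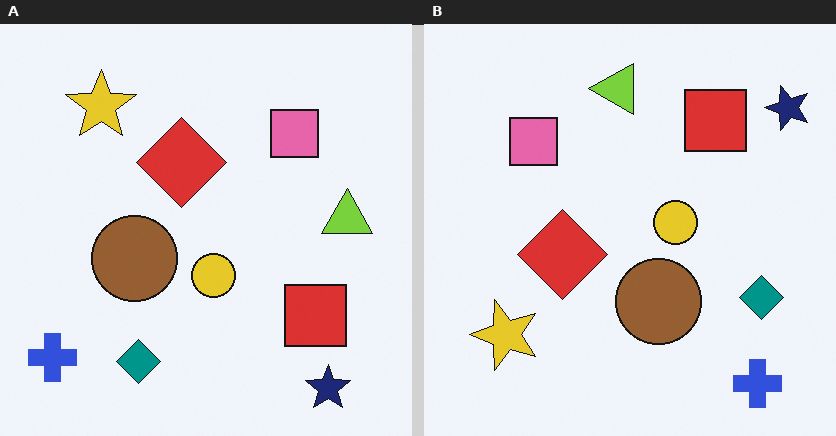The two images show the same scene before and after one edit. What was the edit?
The right (B) image is the left (A) rotated 90° counter-clockwise.

The navy star sits in the bottom-right of the left (A) image and the top-right of the right (B) — consistent with a whole-image 90° counter-clockwise rotation.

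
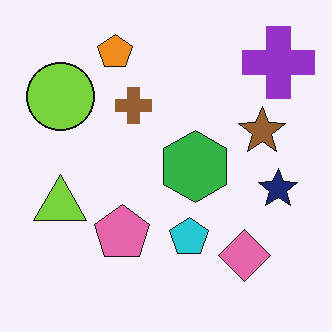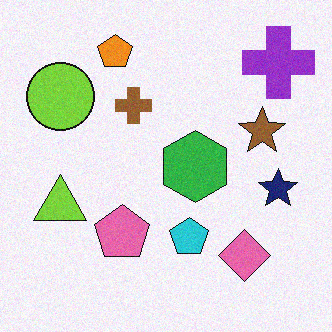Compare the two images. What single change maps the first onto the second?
It was degraded with a light layer of grain.

Random speckle covers the whole image, including the flat background.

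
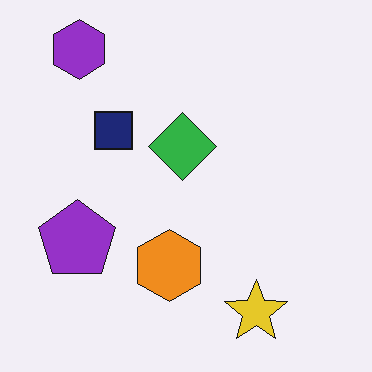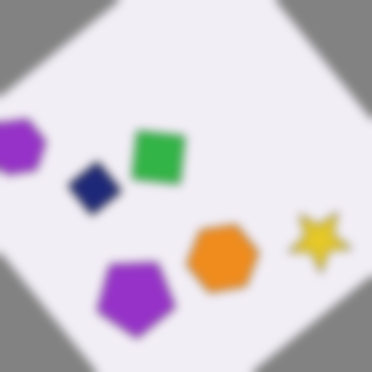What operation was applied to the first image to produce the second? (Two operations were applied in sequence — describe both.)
It was rotated counter-clockwise by a large amount — several tens of degrees, then noticeably gaussian-blurred.

Every shape is tilted by the same angle and the image corners show triangular fill wedges — a whole-image rotation by a non-right angle. Shape edges and outlines are uniformly softened across the whole image.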